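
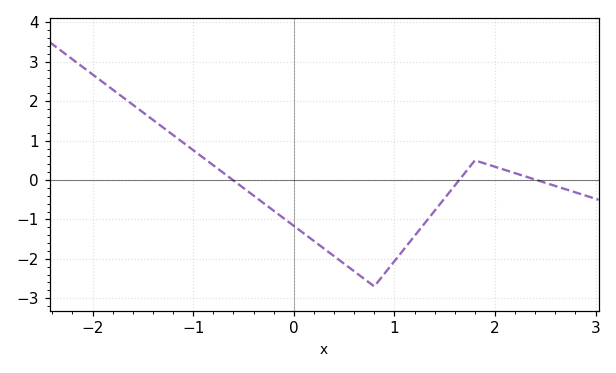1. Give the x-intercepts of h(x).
-0.605, 1.64, 2.42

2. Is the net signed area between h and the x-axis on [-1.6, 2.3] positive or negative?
negative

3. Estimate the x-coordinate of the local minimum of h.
0.801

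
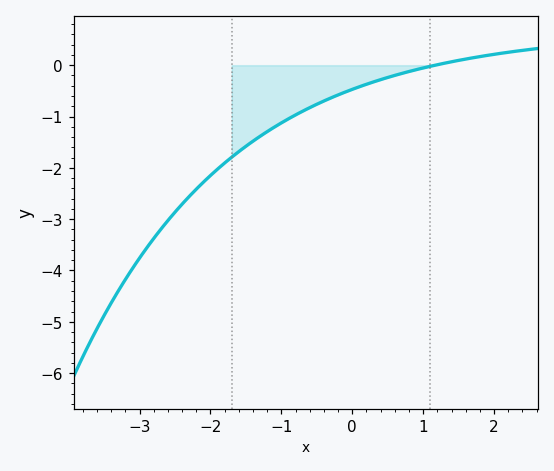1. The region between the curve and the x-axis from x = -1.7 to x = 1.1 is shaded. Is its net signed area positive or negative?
negative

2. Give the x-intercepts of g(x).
1.2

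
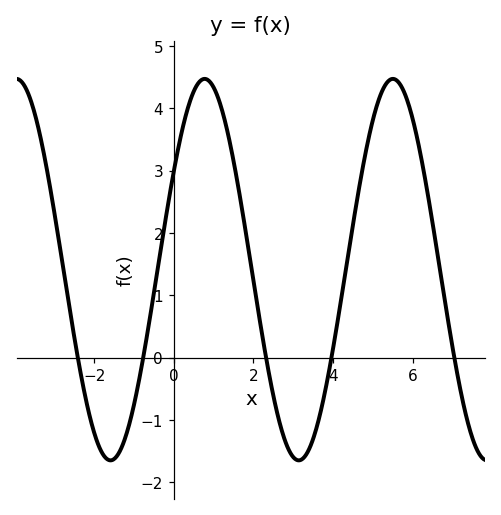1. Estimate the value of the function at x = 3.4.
-1.5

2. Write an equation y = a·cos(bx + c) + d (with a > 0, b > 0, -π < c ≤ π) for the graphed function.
y = 3.06cos(1.3x - 1) + 1.41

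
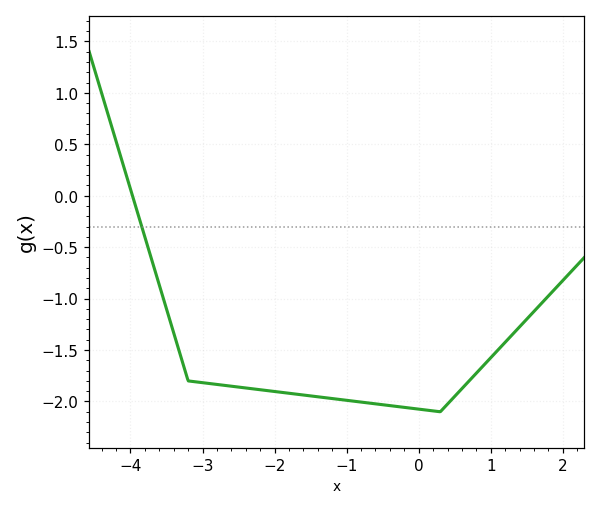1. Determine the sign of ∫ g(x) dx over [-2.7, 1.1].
negative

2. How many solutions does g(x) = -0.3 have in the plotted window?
1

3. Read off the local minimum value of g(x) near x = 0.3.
-2.1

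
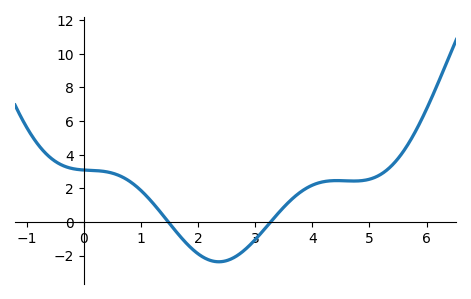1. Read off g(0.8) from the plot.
2.4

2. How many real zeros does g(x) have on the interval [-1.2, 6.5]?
2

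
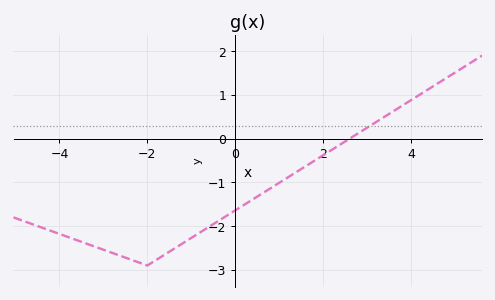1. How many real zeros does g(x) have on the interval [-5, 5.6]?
1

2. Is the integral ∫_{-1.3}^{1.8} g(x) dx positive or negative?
negative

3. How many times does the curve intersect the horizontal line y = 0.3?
1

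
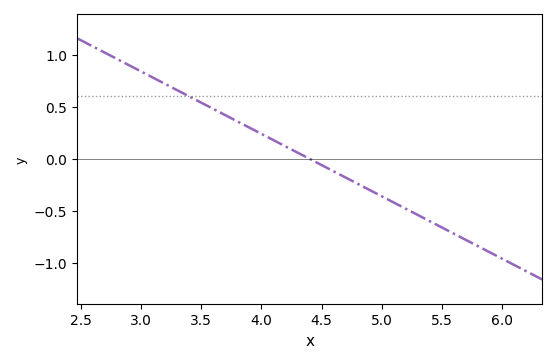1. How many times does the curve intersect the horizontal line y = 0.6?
1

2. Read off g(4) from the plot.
0.25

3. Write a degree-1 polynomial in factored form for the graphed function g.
y = -0.6(x - 4.4)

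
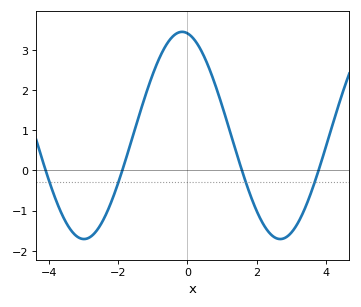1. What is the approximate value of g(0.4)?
2.98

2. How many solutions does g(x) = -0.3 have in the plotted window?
4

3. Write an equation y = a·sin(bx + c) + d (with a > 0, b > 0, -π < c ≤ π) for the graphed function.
y = 2.58sin(1.11x + 1.74) + 0.87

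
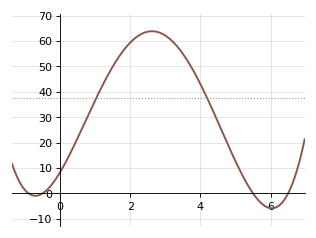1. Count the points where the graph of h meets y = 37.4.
2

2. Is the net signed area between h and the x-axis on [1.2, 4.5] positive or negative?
positive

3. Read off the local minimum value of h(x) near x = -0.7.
-0.929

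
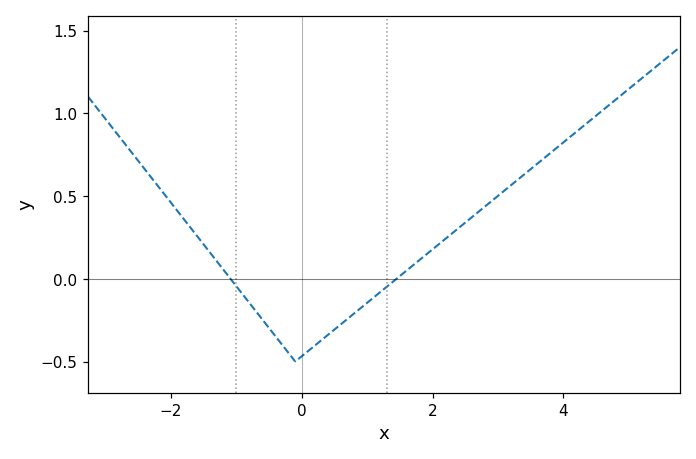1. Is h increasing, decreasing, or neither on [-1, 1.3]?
neither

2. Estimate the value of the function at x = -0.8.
-0.146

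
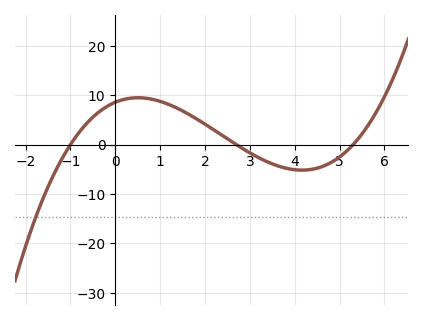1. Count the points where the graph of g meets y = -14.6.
1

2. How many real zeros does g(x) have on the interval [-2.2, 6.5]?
3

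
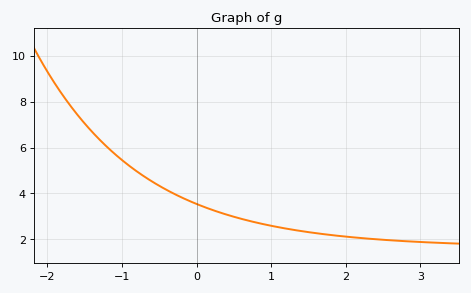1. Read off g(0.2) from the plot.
3.29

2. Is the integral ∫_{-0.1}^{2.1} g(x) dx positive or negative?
positive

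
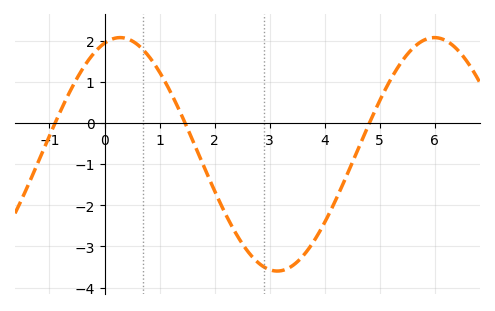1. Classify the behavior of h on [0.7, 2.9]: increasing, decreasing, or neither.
decreasing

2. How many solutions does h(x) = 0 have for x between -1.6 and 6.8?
3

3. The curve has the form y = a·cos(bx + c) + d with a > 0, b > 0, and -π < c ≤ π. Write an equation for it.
y = 2.84cos(1.1x - 0.312) - 0.76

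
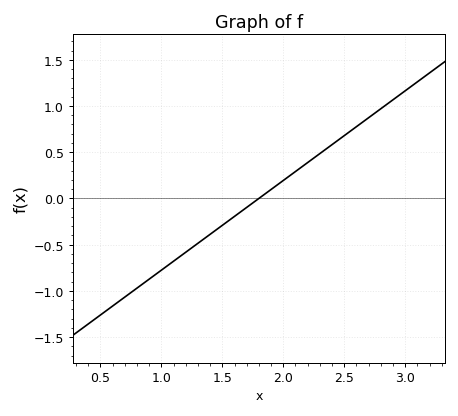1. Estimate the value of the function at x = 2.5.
0.679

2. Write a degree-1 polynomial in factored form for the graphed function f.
y = 0.97(x - 1.8)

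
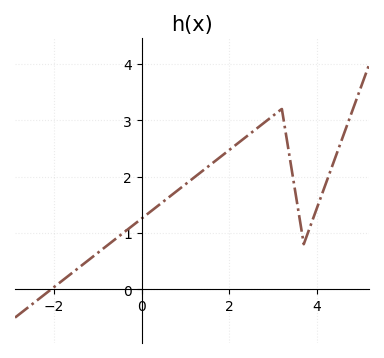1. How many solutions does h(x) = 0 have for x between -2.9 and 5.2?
1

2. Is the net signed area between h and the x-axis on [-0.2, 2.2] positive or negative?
positive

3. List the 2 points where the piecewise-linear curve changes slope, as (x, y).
(3.2, 3.2); (3.7, 0.8)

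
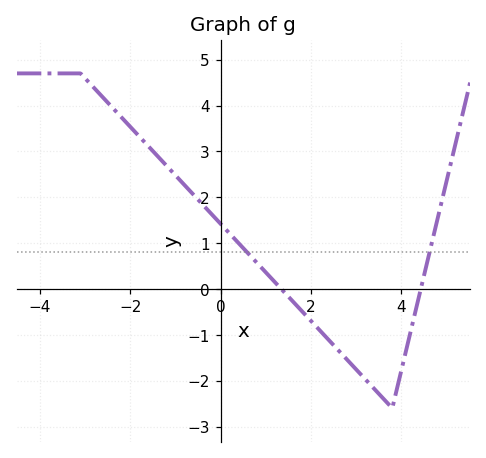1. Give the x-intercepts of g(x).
1.34, 4.43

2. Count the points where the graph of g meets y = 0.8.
2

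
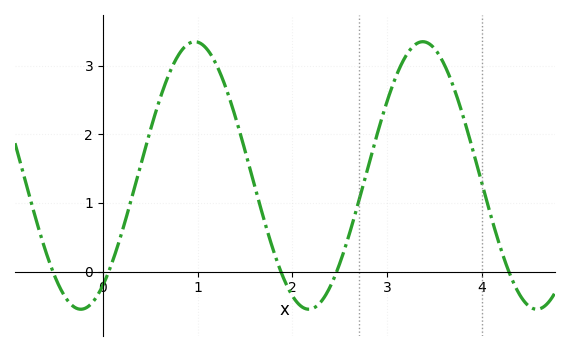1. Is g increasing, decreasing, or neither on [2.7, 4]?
neither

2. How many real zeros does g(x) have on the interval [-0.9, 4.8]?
5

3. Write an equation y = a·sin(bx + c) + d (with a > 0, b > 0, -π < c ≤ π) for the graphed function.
y = 1.95sin(2.6x - 0.96) + 1.4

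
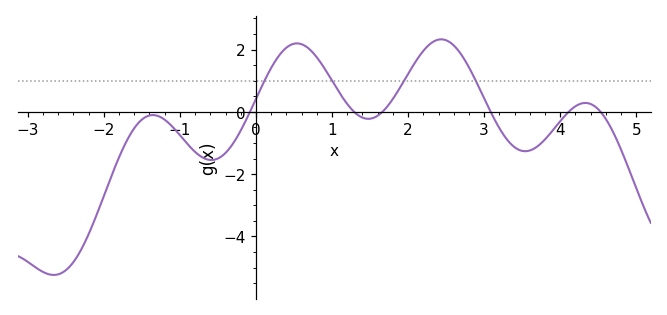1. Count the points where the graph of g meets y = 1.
4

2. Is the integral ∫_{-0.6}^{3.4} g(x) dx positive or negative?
positive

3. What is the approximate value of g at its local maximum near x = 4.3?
0.286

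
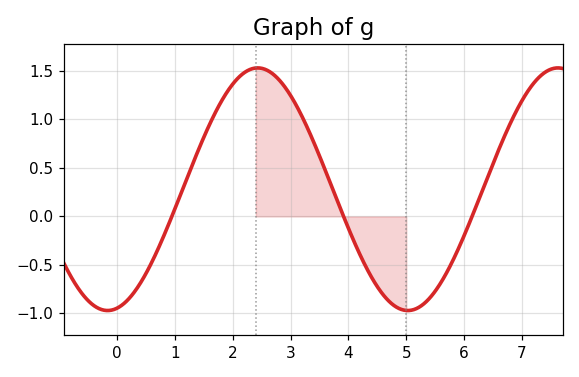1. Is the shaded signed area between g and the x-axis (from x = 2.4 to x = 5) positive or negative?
positive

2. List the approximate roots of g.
1, 4, 6.2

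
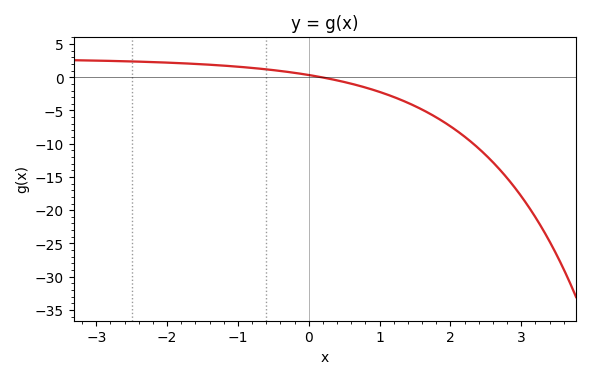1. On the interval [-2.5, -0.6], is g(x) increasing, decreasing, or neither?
decreasing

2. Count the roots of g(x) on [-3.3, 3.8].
1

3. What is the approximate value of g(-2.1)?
2.24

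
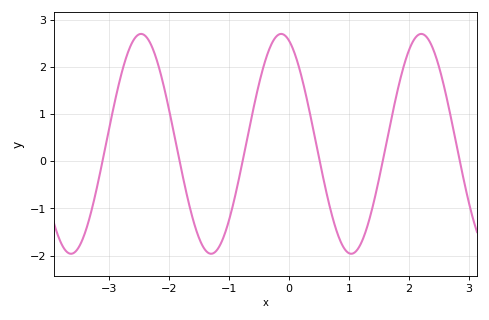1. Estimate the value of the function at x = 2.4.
2.4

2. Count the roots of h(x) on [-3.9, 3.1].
6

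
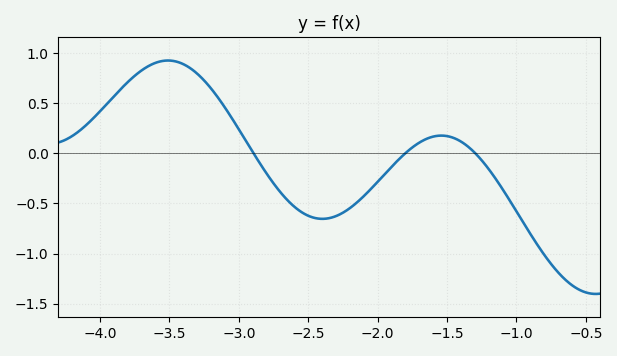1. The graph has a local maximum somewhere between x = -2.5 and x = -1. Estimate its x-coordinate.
-1.5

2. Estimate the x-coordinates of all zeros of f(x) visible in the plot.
-2.9, -1.8, -1.3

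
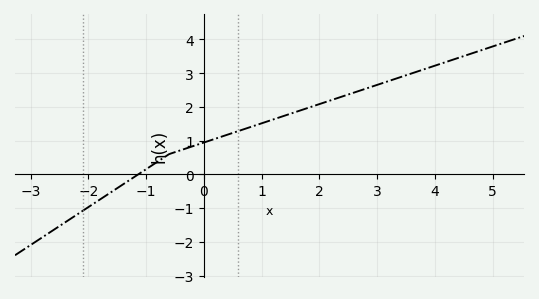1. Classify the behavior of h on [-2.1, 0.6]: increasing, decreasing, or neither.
increasing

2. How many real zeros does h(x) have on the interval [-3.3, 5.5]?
1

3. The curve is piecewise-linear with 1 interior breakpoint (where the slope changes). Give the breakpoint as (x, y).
(-0.6, 0.6)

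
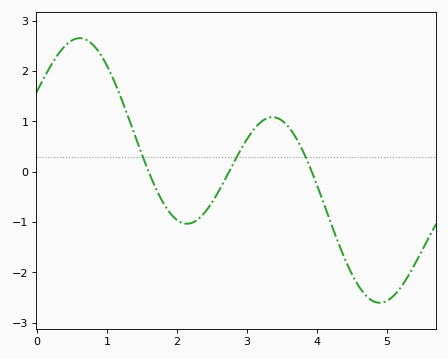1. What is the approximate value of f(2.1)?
-1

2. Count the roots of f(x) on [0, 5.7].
3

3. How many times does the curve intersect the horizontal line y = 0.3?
3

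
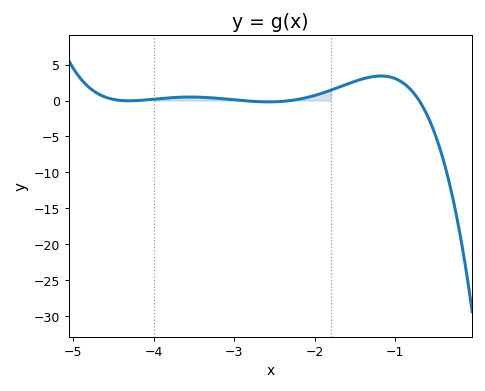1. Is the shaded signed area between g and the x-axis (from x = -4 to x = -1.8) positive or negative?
positive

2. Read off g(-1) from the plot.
3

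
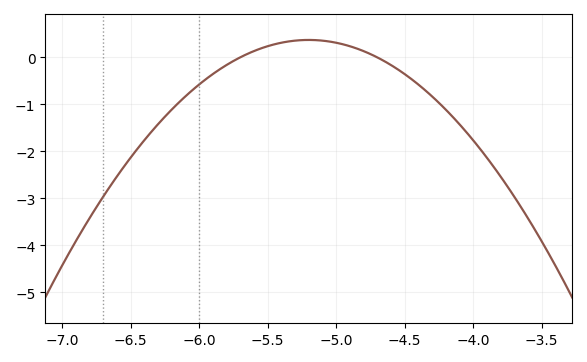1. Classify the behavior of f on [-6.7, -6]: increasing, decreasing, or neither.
increasing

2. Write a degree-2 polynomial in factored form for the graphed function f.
y = -1.48(x + 5.7)(x + 4.7)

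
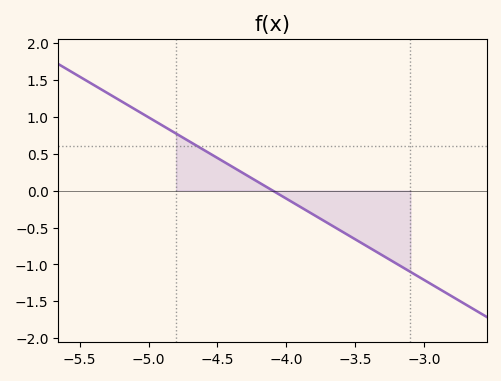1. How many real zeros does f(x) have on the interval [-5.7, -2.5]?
1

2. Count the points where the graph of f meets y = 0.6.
1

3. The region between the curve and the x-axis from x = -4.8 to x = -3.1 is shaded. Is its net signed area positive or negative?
negative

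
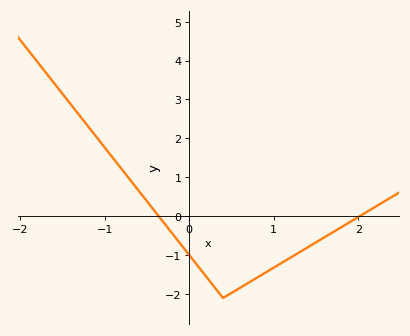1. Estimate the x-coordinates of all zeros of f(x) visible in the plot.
-0.361, 2.02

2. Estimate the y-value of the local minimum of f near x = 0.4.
-2.1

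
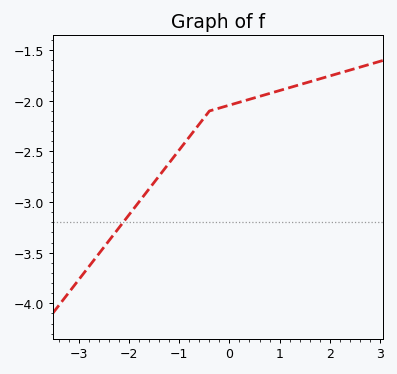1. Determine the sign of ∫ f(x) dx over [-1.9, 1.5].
negative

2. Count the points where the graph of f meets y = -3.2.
1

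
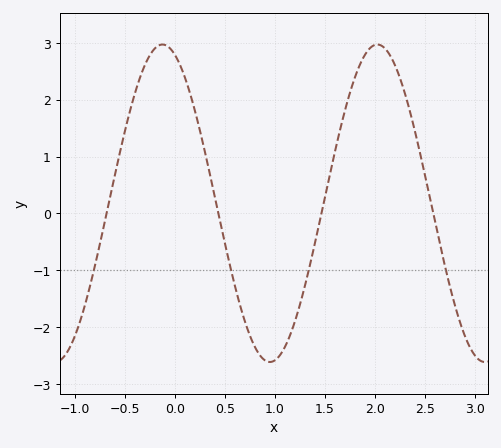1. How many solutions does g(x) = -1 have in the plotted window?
4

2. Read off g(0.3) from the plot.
1.1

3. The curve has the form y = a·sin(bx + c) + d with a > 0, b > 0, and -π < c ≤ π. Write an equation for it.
y = 2.79sin(2.9x + 1.9) + 0.18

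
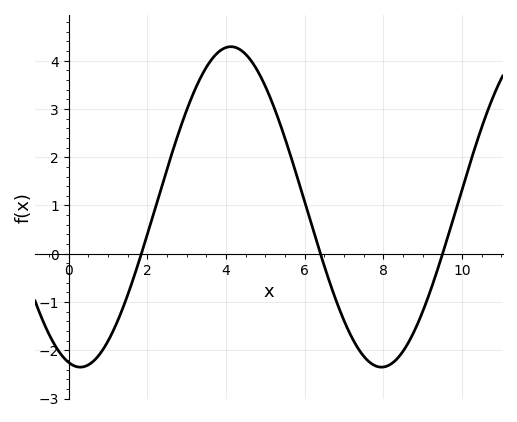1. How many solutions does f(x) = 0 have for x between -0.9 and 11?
3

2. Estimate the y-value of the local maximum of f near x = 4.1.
4.29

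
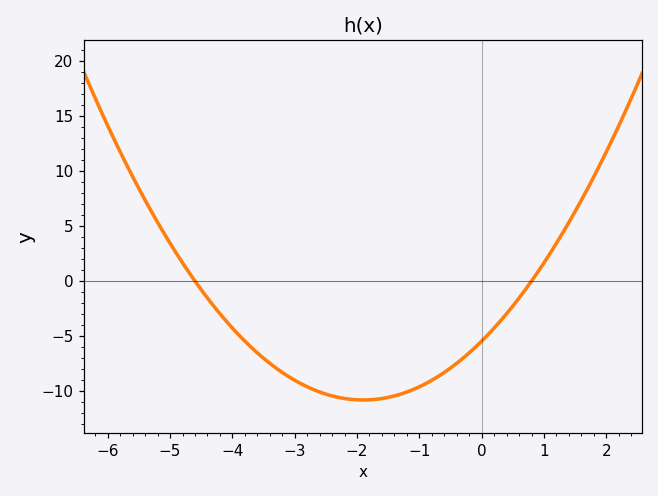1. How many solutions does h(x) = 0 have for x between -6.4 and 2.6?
2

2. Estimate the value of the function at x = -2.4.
-10.4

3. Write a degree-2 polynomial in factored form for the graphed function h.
y = 1.48(x + 4.6)(x - 0.8)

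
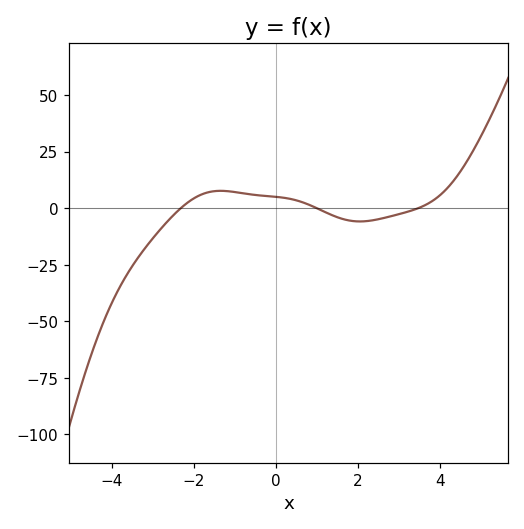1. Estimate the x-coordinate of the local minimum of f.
2.05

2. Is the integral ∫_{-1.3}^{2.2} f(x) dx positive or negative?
positive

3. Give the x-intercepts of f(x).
-2.31, 0.998, 3.48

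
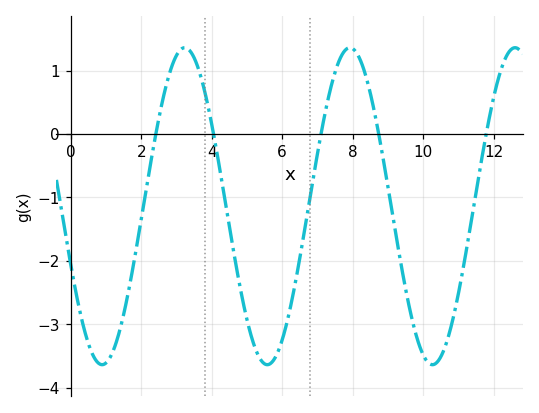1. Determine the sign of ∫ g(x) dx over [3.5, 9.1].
negative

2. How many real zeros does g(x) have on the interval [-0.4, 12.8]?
5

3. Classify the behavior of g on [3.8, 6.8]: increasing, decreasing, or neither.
neither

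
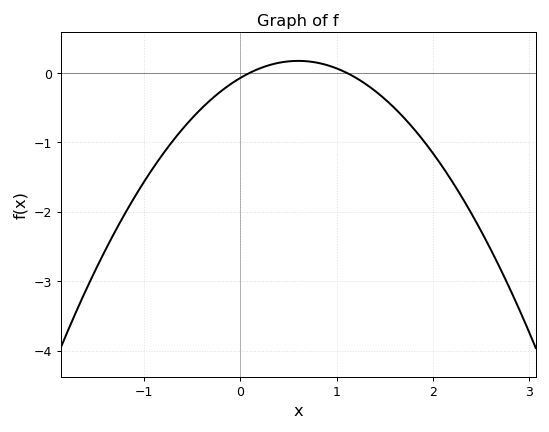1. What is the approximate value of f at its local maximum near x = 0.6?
0.2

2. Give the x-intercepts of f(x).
0.1, 1.1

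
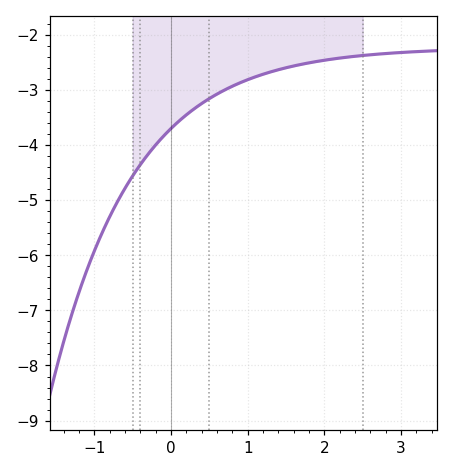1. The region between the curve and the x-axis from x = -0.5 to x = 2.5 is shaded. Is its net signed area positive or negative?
negative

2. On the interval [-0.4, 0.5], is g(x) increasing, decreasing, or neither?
increasing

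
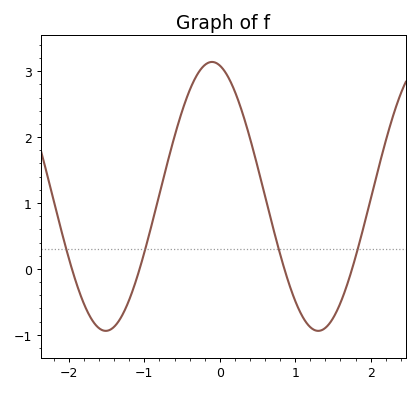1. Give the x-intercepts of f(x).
-1.96, -1.06, 0.857, 1.75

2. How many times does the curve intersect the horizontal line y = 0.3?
4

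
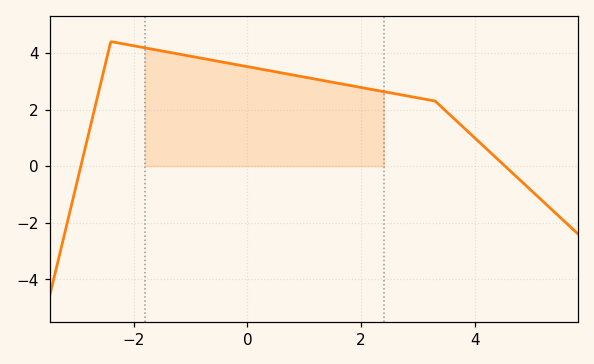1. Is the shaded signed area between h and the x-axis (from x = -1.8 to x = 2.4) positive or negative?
positive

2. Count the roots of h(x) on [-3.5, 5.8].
2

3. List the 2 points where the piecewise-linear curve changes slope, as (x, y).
(-2.4, 4.4); (3.3, 2.3)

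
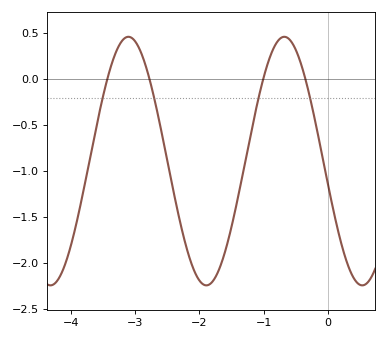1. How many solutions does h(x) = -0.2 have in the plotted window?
4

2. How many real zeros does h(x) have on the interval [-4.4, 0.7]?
4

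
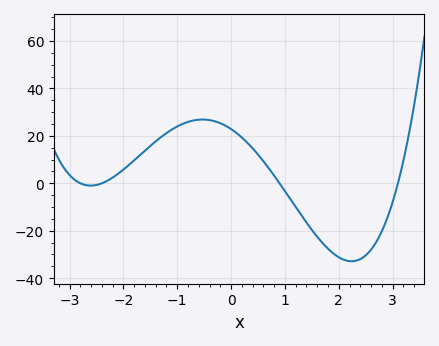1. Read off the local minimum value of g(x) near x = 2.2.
-32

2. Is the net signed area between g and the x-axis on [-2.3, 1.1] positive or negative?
positive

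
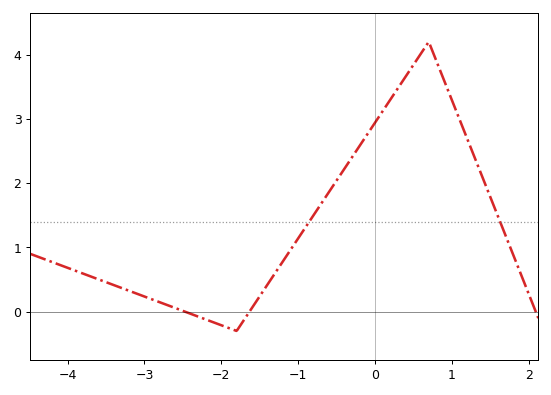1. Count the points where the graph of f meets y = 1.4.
2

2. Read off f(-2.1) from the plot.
-0.166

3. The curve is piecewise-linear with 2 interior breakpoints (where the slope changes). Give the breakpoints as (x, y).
(-1.8, -0.3); (0.7, 4.2)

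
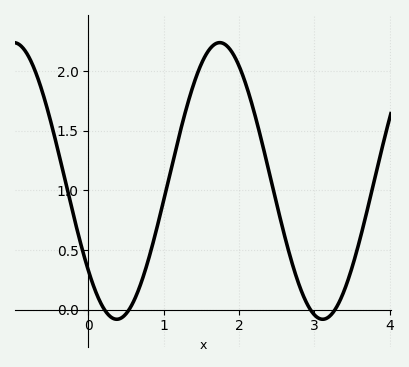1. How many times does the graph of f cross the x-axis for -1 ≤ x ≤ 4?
4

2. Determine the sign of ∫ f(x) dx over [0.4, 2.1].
positive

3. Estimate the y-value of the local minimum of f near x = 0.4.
-0.1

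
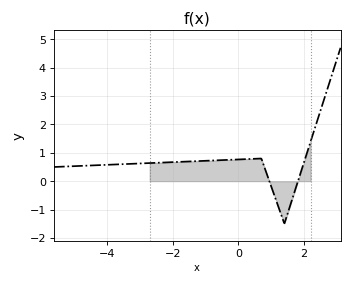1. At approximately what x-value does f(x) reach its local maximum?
0.6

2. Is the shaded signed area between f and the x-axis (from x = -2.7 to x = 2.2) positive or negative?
positive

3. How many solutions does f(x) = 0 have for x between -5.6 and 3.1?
2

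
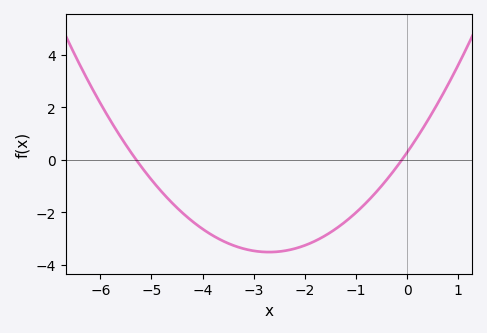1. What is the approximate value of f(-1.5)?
-2.77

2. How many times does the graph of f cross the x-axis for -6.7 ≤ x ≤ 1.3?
2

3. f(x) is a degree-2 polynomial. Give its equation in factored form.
y = 0.52(x + 5.3)(x + 0.1)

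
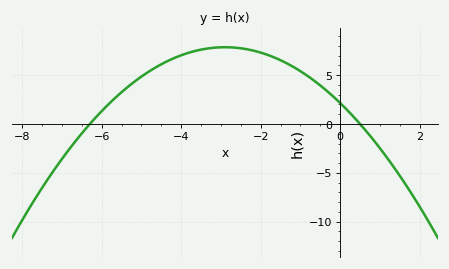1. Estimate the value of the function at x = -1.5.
6.53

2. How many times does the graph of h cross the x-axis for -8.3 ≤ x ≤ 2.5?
2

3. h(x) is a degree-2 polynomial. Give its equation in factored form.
y = -0.68(x + 6.3)(x - 0.5)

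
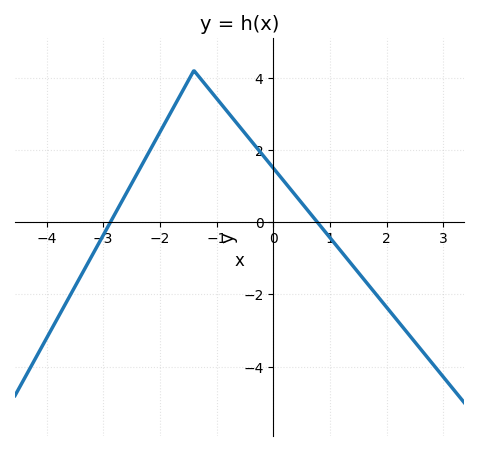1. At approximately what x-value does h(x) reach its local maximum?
-1.4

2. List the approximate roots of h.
-2.87, 0.779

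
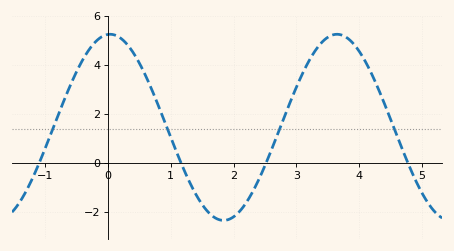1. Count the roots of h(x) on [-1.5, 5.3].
4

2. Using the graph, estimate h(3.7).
5.2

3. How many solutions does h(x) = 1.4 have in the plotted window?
4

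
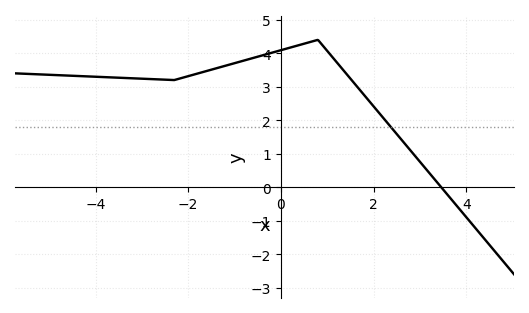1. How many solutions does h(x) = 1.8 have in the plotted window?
1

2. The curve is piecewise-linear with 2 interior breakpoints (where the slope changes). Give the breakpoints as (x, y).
(-2.3, 3.2); (0.8, 4.4)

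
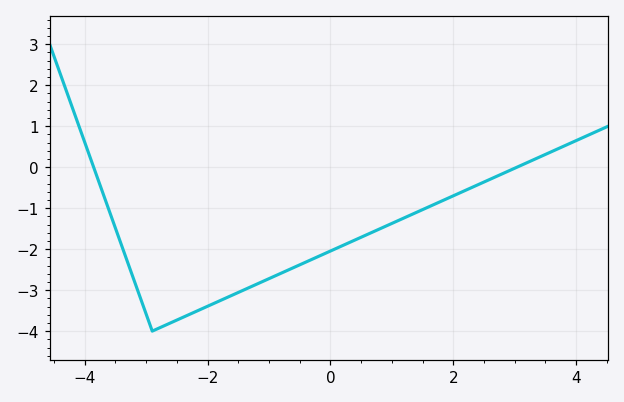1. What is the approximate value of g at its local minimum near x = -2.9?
-4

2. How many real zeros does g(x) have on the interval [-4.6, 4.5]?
2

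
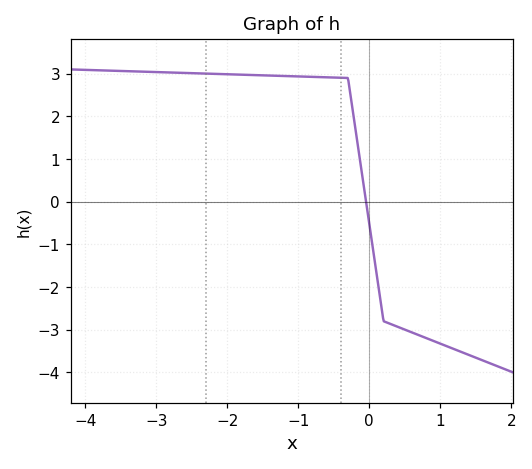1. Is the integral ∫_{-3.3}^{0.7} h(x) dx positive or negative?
positive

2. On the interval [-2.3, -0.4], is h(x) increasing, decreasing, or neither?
decreasing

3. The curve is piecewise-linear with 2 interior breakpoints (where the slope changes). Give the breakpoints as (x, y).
(-0.3, 2.9); (0.2, -2.8)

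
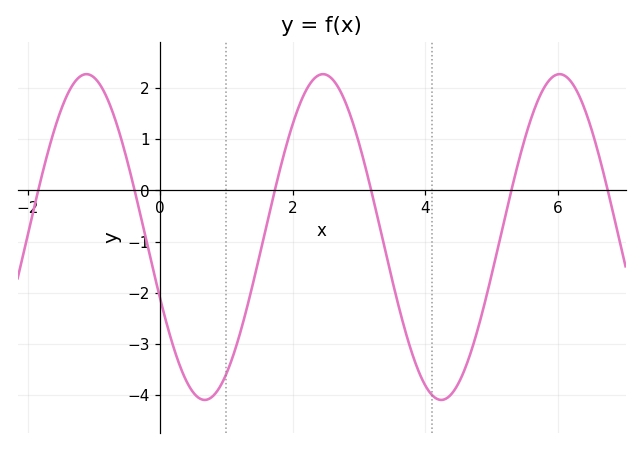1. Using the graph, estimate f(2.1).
1.7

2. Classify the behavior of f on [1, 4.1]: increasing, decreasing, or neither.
neither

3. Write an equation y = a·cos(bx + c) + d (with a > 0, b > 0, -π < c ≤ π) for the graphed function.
y = 3.18cos(1.8x + 2) - 0.91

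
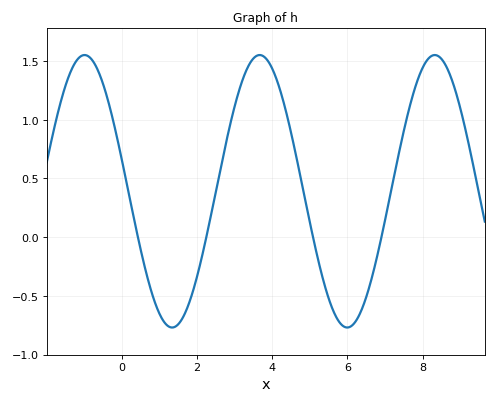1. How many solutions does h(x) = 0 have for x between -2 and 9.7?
4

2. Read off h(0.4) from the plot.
0.05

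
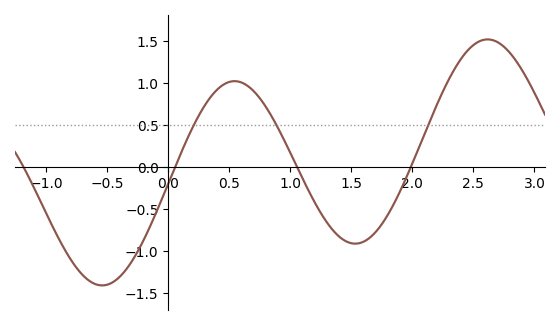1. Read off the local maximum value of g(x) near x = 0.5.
1.05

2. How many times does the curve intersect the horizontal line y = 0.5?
3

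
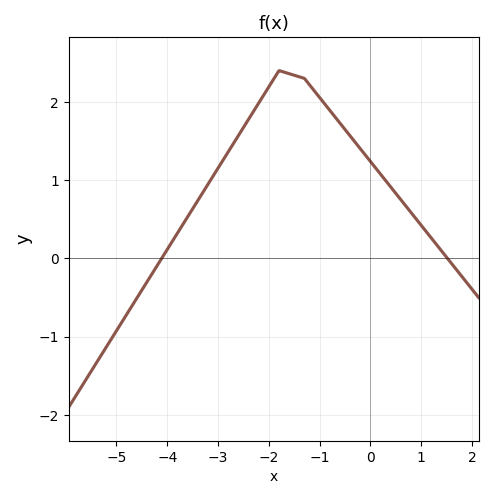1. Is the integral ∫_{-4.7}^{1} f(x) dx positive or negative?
positive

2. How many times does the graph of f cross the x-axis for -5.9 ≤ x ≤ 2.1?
2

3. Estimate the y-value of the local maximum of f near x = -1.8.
2.4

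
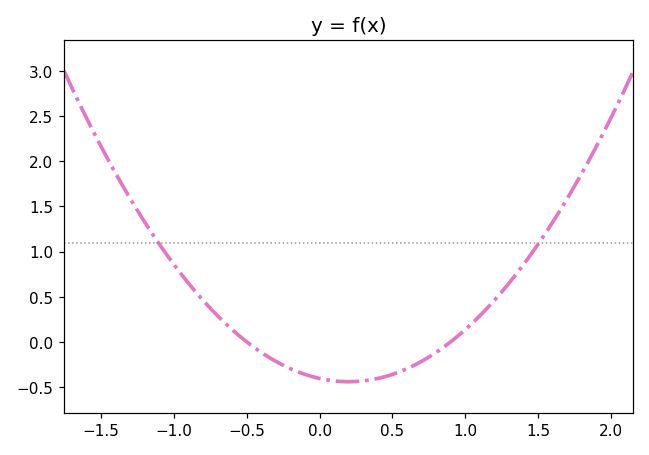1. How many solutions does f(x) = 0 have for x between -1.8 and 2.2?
2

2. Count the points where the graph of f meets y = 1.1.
2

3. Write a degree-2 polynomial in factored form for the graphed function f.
y = 0.9(x + 0.5)(x - 0.9)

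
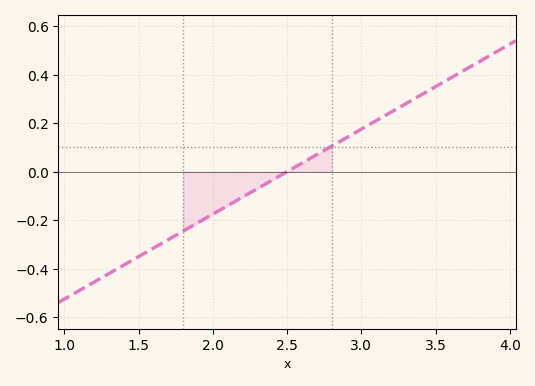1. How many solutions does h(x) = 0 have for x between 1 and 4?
1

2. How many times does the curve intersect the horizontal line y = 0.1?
1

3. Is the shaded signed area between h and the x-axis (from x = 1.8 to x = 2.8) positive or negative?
negative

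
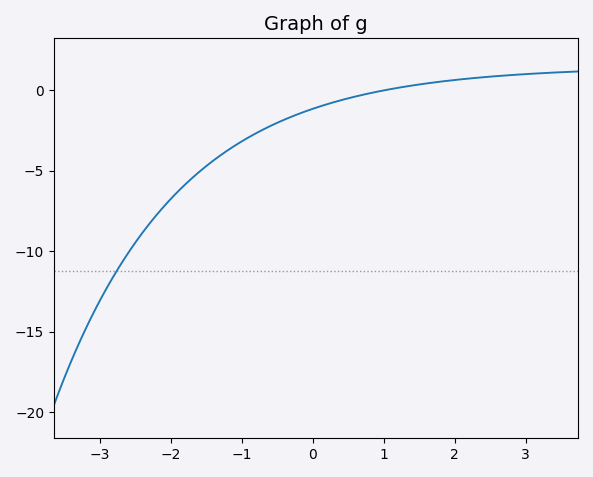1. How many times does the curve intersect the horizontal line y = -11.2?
1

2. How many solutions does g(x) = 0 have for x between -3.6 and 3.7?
1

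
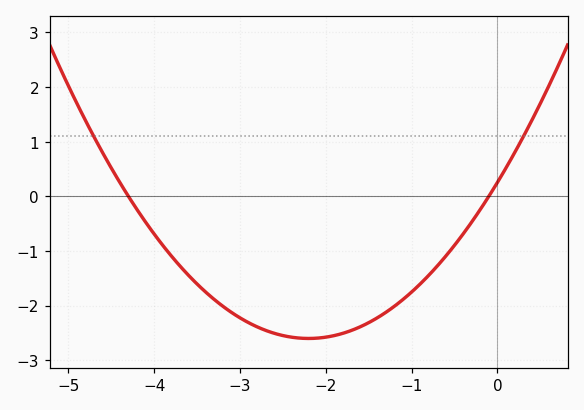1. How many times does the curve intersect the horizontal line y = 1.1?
2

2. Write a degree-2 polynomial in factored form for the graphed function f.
y = 0.59(x + 4.3)(x + 0.1)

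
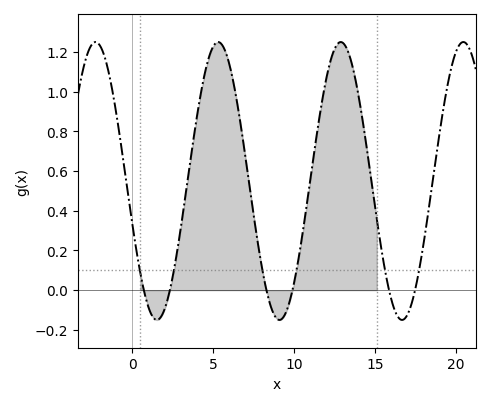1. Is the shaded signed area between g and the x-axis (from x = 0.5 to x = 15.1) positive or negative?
positive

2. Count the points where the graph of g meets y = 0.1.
6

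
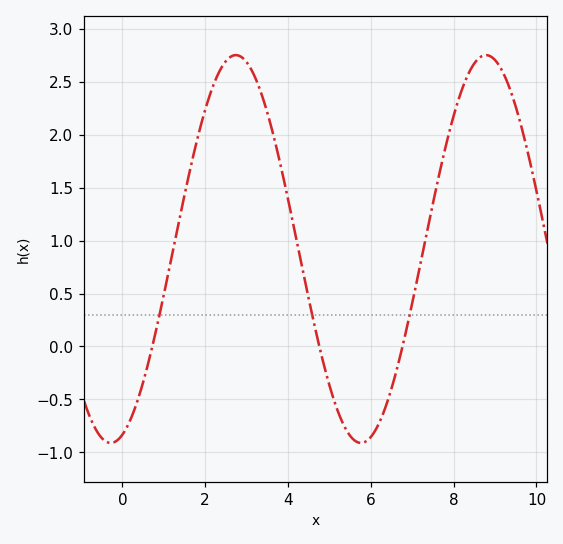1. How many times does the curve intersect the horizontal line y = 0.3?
3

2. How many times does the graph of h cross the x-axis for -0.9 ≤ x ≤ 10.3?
3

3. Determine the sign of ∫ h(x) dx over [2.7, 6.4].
positive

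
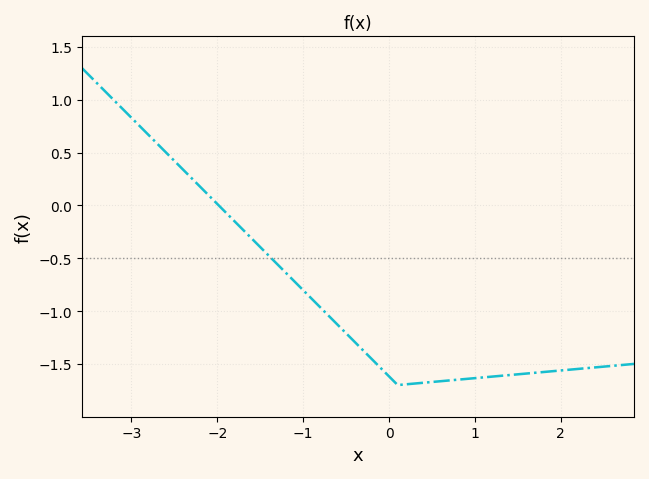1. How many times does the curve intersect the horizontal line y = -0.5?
1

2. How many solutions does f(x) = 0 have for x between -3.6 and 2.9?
1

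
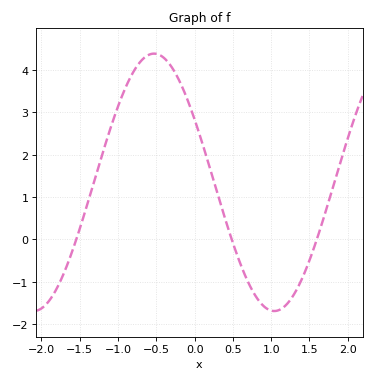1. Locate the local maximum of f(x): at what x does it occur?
-0.53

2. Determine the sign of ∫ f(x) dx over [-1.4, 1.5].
positive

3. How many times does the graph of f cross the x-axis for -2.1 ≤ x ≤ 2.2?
3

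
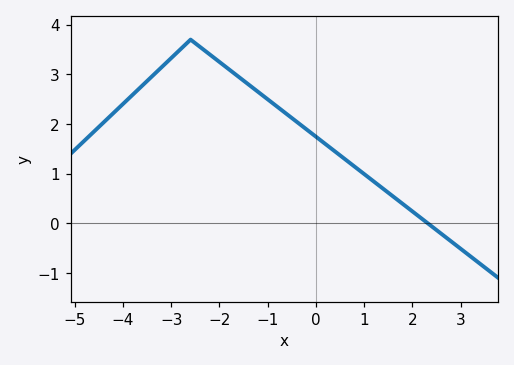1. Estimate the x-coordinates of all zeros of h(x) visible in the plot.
2.32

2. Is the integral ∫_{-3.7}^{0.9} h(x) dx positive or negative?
positive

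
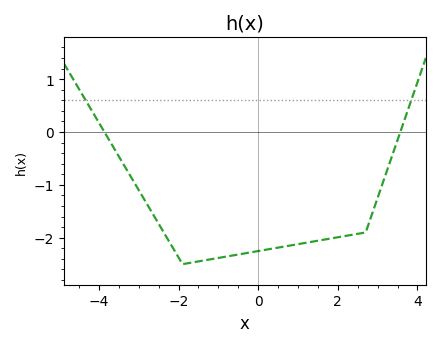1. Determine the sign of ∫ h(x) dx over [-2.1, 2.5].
negative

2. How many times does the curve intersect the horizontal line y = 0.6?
2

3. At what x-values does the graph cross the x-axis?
-3.8, 3.6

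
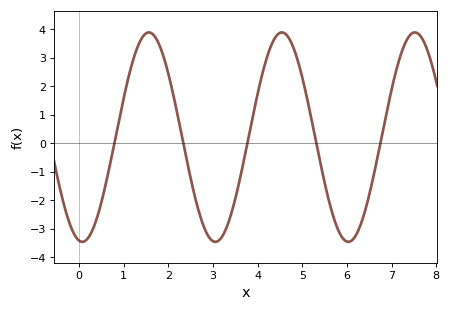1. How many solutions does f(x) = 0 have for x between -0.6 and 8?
5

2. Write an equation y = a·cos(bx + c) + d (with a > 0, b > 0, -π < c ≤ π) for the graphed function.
y = 3.67cos(2.11x + 2.98) + 0.21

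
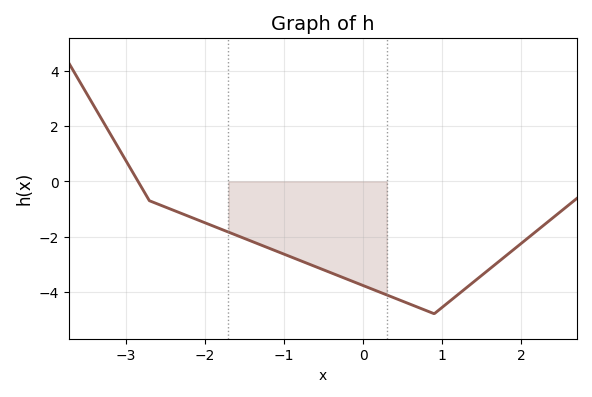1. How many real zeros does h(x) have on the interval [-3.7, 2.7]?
1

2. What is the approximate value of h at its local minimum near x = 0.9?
-4.8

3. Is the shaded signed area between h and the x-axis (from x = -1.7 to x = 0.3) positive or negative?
negative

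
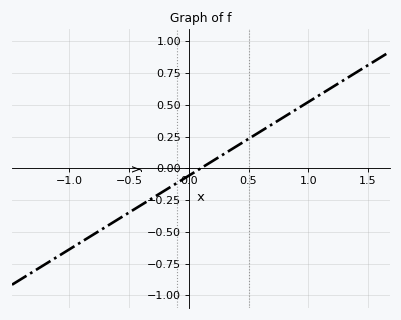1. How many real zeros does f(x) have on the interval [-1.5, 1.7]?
1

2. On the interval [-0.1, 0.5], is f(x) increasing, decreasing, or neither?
increasing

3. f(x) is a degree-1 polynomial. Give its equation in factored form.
y = 0.58(x - 0.1)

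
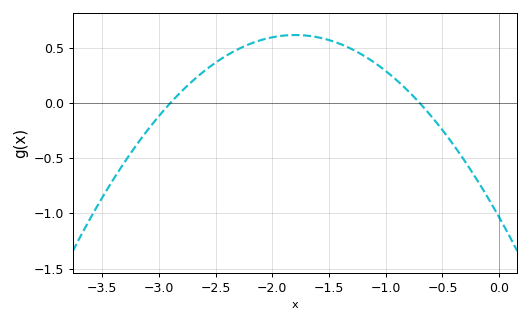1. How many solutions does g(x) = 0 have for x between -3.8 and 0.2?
2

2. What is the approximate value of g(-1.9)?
0.6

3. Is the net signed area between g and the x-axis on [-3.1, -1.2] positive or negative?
positive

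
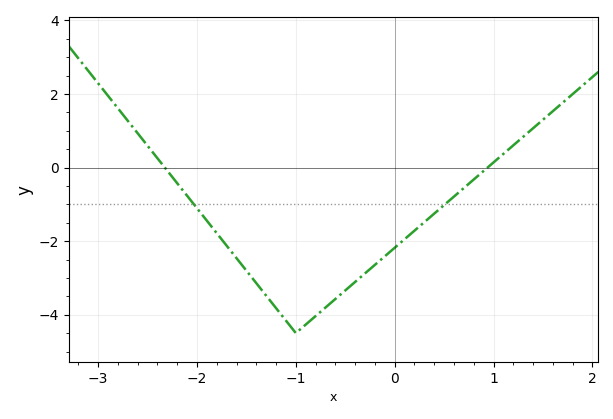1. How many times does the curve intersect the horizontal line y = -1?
2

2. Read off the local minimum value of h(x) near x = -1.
-4.5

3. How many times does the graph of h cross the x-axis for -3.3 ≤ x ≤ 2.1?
2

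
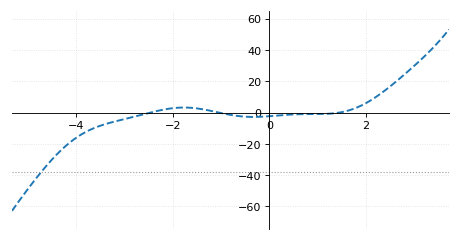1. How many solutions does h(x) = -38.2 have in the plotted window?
1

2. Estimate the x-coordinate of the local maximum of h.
-1.77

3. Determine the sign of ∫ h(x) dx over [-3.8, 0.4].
negative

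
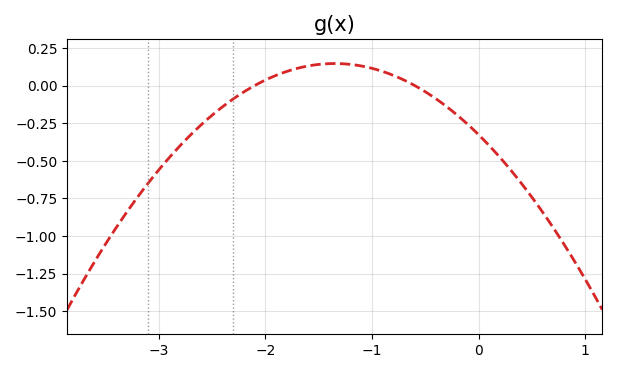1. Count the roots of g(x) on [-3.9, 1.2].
2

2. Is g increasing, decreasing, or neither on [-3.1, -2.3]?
increasing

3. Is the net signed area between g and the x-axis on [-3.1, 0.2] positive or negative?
negative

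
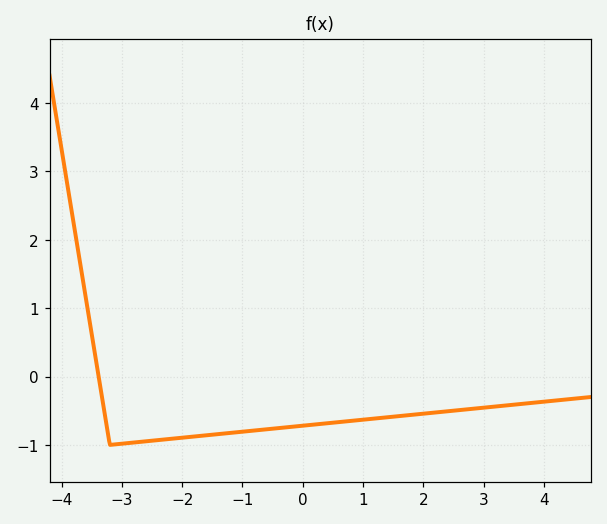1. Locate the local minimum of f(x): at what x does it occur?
-3.2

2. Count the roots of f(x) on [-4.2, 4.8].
1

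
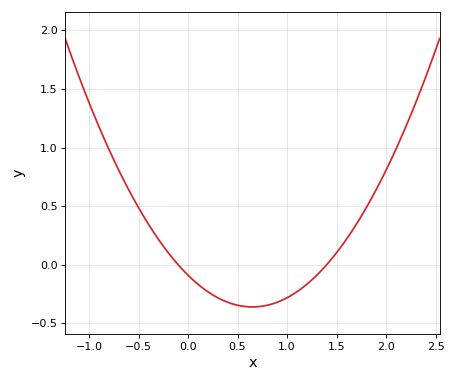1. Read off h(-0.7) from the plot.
0.806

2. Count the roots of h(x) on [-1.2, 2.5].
2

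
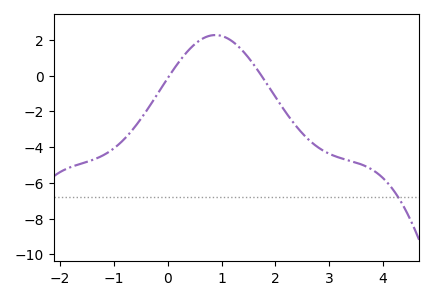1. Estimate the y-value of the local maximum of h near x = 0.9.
2.27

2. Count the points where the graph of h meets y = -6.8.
1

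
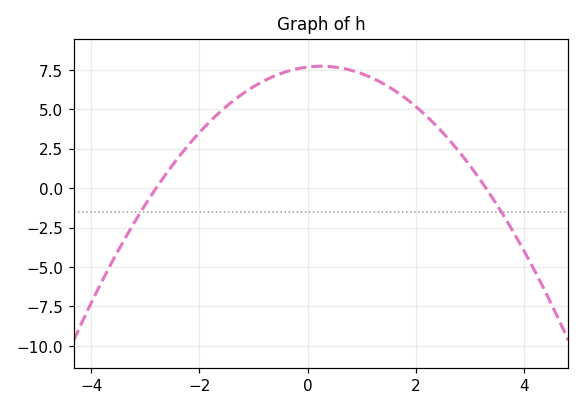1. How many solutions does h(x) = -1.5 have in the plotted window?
2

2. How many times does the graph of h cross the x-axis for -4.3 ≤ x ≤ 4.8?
2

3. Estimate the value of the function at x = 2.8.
2.4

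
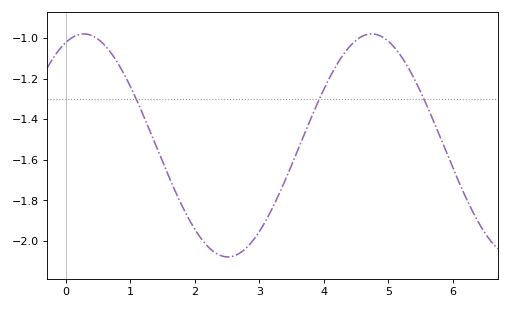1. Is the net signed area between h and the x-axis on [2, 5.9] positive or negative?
negative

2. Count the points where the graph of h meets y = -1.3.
3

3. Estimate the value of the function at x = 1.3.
-1.45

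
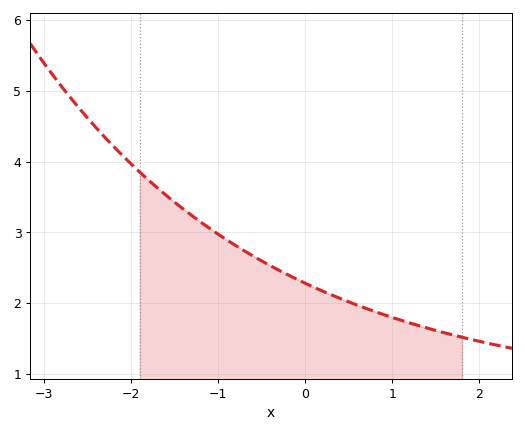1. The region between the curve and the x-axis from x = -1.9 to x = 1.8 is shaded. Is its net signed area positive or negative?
positive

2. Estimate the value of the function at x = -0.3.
2.5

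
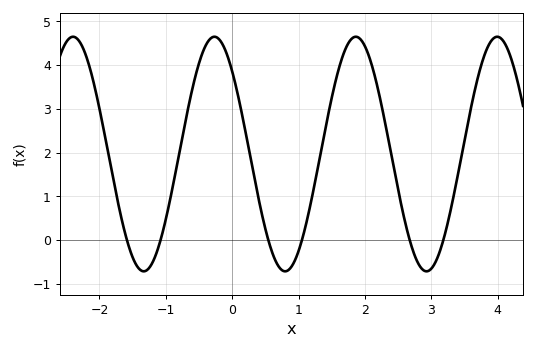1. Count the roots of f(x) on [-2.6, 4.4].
6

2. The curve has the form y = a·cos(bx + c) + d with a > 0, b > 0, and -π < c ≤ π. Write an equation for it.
y = 2.68cos(3x + 0.79) + 1.97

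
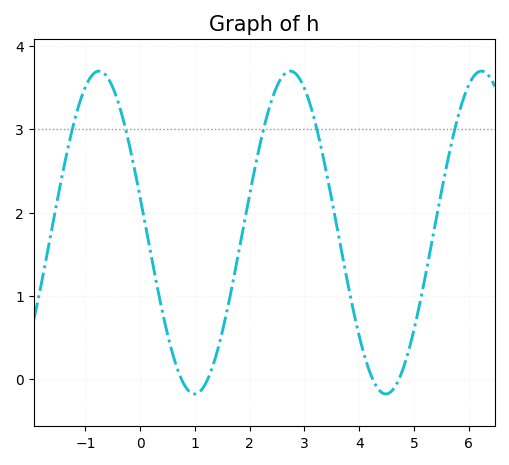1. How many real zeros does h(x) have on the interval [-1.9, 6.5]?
4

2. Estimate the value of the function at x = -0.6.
3.63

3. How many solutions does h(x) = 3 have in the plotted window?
5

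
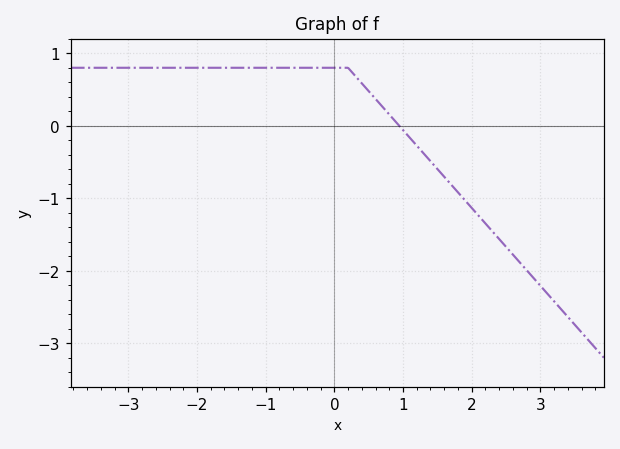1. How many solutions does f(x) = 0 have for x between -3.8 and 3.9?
1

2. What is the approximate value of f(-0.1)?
0.8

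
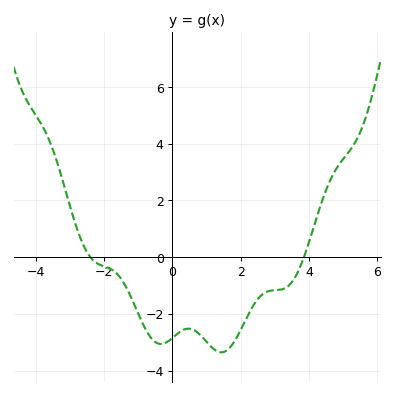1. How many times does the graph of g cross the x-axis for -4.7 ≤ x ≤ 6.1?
2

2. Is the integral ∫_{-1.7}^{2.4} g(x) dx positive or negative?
negative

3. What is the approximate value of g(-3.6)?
4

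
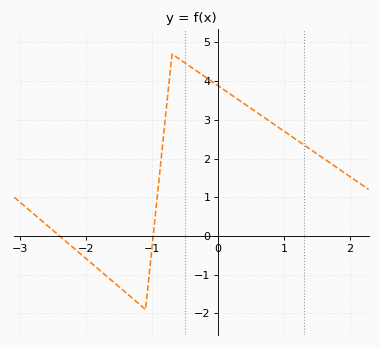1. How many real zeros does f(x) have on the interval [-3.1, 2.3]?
2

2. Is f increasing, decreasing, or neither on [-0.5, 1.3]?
decreasing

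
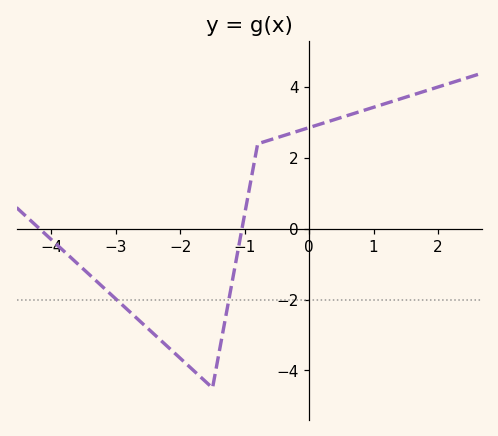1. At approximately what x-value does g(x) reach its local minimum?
-1.5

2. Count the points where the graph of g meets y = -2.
2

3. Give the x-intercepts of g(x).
-4.2, -1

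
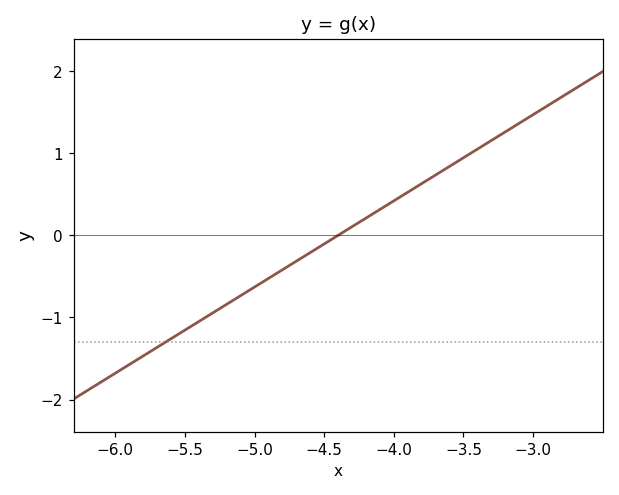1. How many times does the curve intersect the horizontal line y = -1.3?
1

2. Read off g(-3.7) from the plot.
0.735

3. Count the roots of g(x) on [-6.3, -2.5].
1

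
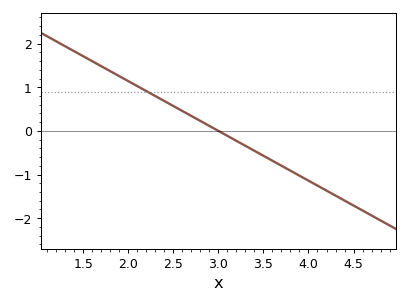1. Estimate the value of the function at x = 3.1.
-0.114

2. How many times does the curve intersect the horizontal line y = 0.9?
1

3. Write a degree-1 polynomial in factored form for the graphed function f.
y = -1.14(x - 3)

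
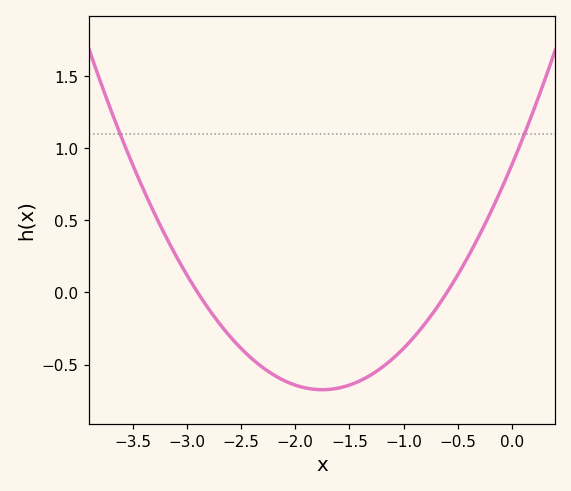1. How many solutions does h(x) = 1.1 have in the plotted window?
2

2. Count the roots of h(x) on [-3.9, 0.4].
2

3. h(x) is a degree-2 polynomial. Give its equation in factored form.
y = 0.51(x + 2.9)(x + 0.6)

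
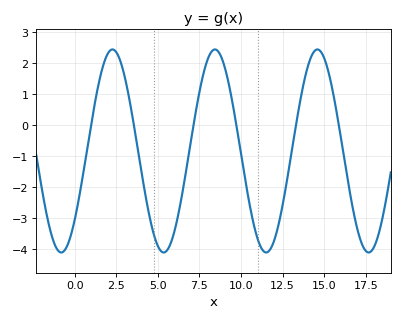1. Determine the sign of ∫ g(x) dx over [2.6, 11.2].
negative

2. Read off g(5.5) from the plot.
-4.1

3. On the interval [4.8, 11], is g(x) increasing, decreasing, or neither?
neither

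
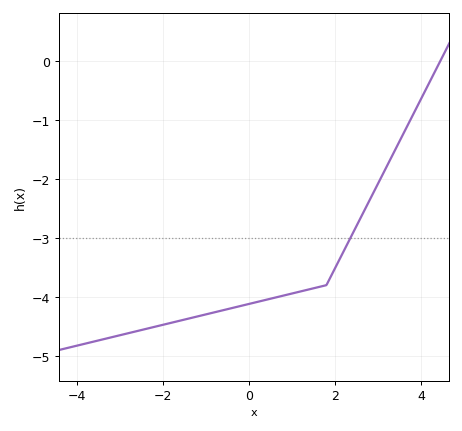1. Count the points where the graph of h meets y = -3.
1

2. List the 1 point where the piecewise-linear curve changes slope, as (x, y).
(1.8, -3.8)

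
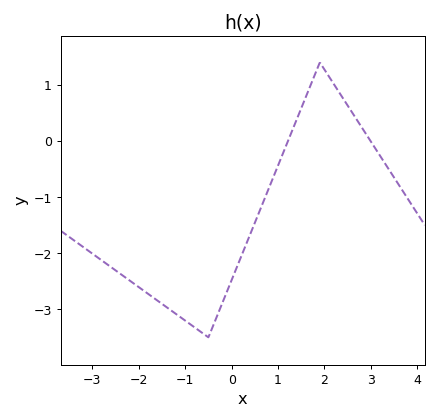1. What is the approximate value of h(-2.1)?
-2.5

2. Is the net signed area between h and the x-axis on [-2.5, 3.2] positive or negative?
negative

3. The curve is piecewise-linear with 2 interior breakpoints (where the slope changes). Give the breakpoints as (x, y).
(-0.5, -3.5); (1.9, 1.4)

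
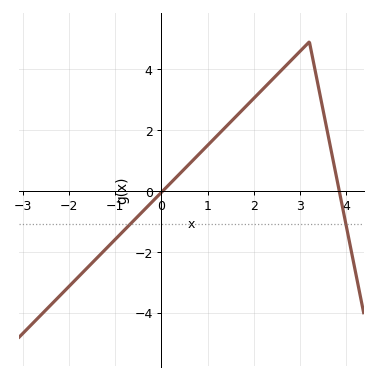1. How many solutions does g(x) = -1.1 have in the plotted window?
2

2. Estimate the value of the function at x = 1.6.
2.43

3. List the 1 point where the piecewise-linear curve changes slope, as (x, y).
(3.2, 4.9)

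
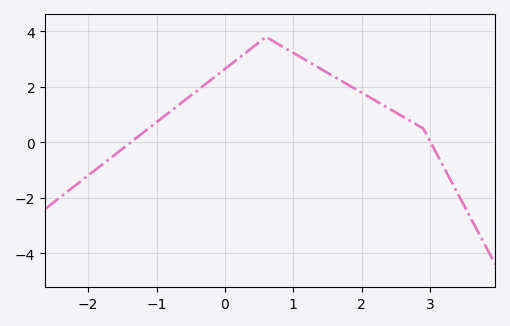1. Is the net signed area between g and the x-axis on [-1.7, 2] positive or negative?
positive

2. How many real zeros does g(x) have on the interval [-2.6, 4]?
2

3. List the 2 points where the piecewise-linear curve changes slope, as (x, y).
(0.6, 3.8); (2.9, 0.5)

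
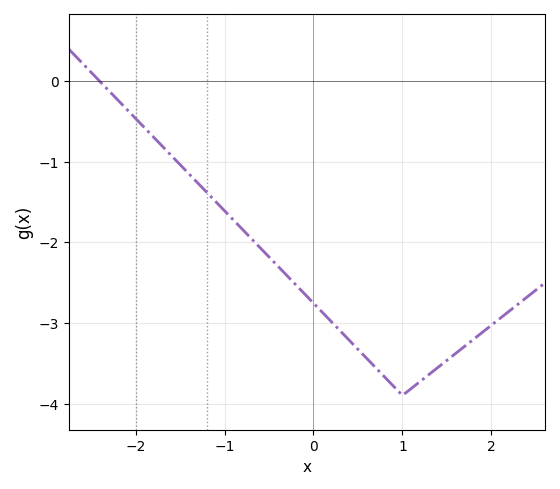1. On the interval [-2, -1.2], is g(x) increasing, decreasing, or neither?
decreasing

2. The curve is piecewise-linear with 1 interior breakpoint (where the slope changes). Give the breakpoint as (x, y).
(1, -3.9)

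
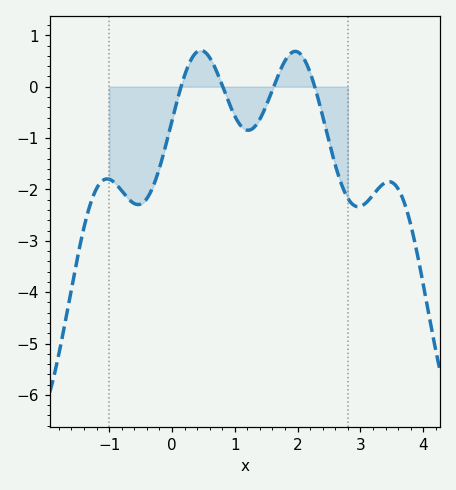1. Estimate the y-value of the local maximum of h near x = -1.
-1.79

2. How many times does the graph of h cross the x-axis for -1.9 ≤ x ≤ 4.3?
4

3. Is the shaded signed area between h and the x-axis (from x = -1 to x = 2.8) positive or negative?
negative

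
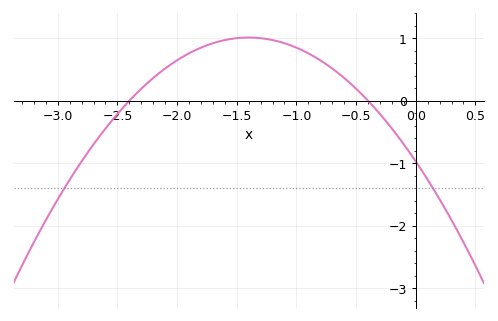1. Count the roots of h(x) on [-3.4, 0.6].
2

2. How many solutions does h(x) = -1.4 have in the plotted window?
2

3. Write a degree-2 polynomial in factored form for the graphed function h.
y = -1.01(x + 2.4)(x + 0.4)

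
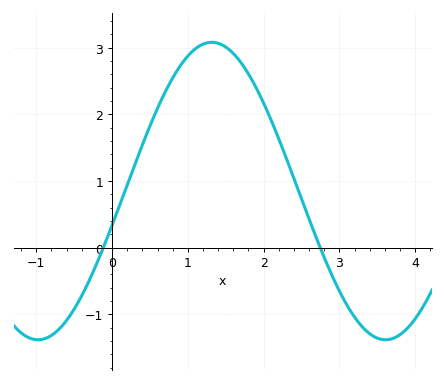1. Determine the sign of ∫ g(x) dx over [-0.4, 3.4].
positive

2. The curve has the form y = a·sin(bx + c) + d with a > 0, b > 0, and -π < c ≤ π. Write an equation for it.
y = 2.23sin(1.37x - 0.232) + 0.85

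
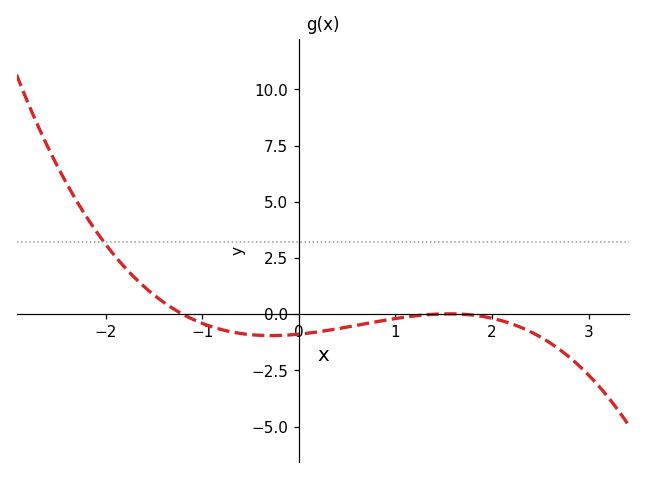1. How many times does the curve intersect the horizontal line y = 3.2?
1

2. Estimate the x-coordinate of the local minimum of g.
-0.3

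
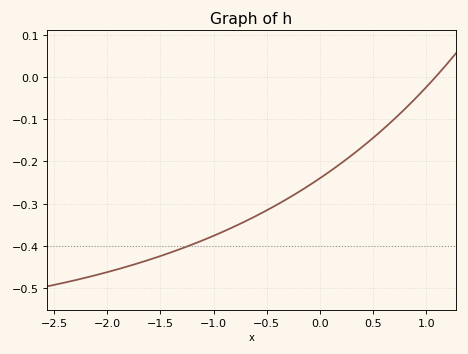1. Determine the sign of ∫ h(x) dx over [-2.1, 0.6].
negative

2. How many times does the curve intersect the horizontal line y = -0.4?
1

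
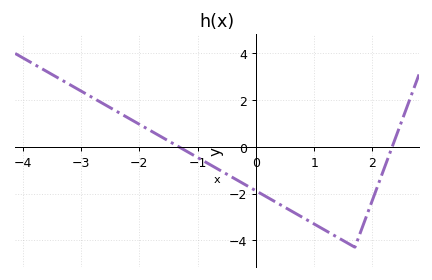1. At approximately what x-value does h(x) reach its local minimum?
1.7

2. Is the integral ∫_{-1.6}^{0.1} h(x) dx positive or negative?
negative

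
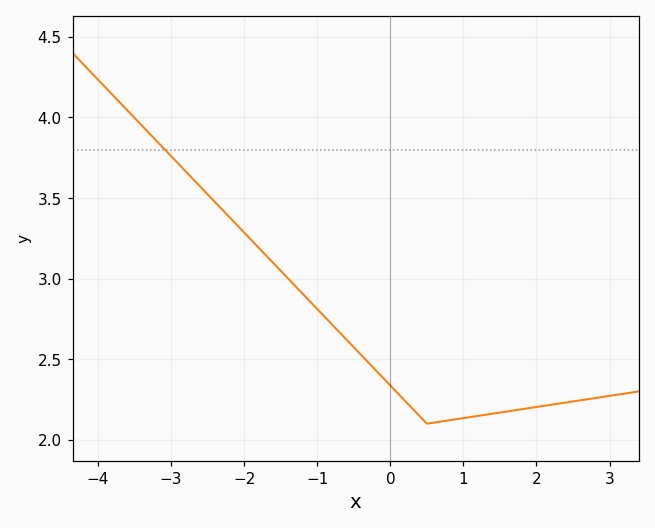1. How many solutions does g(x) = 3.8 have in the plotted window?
1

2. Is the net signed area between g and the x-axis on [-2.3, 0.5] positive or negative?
positive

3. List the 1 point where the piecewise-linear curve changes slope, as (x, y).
(0.5, 2.1)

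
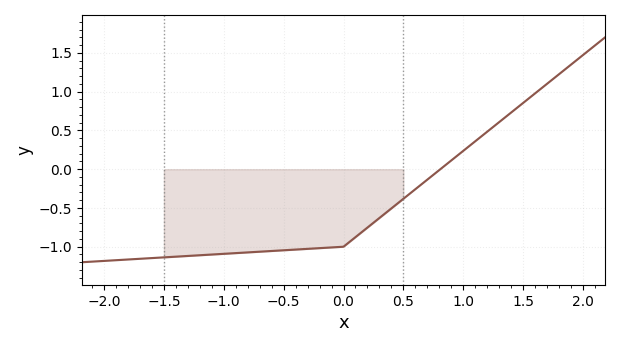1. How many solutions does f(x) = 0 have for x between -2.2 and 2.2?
1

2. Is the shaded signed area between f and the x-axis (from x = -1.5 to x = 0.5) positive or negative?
negative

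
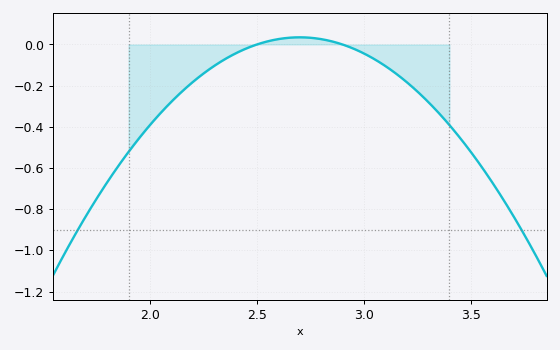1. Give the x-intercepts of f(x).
2.5, 2.9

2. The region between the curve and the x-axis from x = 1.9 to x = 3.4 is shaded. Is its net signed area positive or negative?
negative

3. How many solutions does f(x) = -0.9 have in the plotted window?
2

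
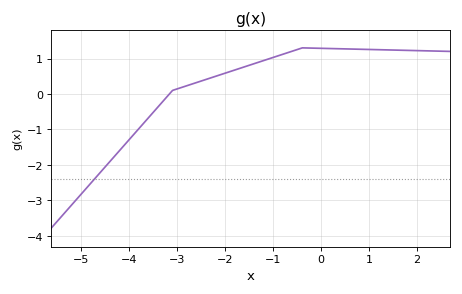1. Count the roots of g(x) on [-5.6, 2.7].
1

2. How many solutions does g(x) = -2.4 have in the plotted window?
1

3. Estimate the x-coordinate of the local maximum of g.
-0.397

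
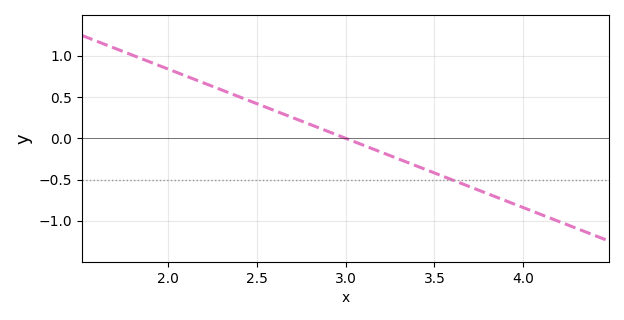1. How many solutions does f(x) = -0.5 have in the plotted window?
1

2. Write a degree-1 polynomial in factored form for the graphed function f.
y = -0.84(x - 3)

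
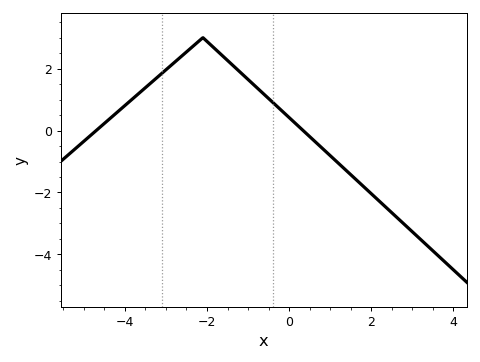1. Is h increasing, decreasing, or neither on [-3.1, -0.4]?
neither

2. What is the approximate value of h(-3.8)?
1.04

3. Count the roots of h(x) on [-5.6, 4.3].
2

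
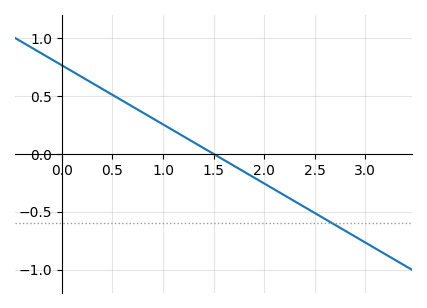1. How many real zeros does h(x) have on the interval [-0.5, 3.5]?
1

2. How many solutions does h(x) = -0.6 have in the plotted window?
1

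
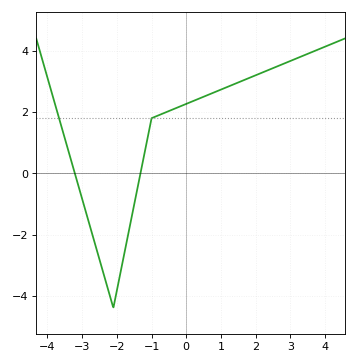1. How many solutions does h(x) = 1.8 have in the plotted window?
2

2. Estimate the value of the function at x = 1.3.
2.88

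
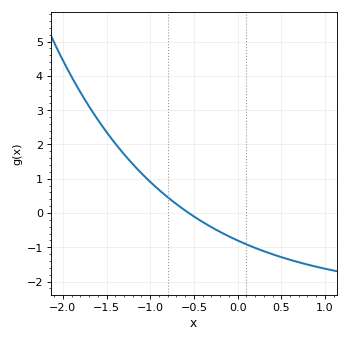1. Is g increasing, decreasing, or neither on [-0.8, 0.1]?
decreasing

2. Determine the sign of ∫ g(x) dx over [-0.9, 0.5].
negative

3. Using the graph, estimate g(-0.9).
0.677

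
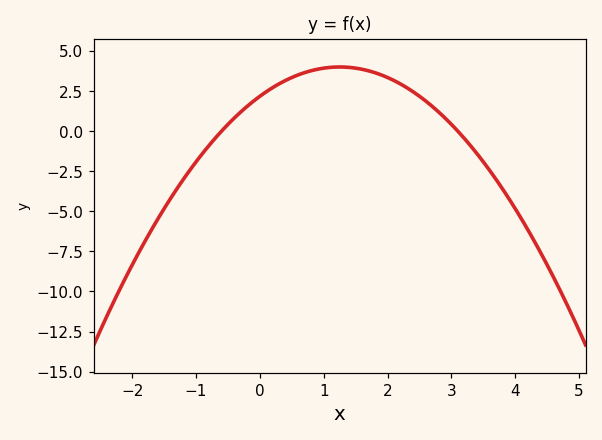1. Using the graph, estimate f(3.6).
-2.46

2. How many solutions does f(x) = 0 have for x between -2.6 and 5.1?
2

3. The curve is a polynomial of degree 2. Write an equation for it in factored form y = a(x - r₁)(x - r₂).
y = -1.17(x + 0.6)(x - 3.1)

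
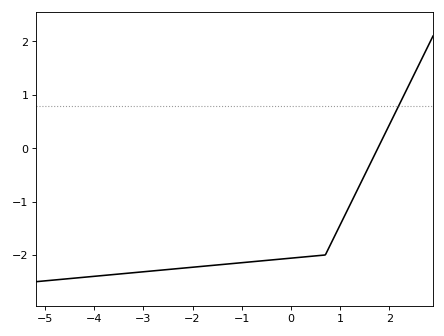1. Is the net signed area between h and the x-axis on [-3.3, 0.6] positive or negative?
negative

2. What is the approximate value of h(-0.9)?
-2.14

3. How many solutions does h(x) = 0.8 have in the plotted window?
1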